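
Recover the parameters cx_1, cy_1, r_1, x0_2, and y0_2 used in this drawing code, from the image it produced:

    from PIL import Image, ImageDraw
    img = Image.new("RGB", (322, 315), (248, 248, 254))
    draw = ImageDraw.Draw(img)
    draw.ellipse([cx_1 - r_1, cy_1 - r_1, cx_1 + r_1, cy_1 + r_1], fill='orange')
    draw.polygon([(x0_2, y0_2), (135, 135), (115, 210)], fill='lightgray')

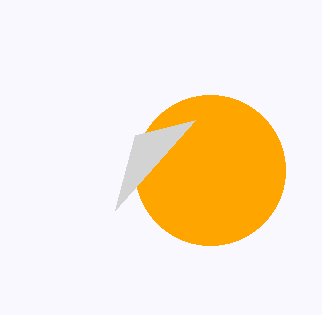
cx_1 = 210, cy_1 = 170, r_1 = 75, x0_2 = 195, y0_2 = 120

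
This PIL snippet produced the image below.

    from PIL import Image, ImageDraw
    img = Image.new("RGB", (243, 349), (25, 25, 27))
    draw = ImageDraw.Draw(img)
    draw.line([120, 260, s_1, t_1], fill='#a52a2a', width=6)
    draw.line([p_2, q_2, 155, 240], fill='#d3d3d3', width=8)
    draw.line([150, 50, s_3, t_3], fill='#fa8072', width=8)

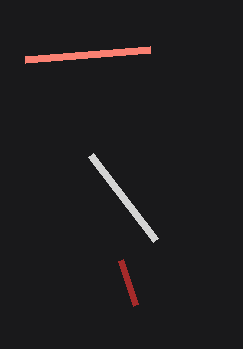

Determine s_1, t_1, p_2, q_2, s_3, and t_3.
s_1 = 135, t_1 = 305, p_2 = 90, q_2 = 155, s_3 = 25, t_3 = 60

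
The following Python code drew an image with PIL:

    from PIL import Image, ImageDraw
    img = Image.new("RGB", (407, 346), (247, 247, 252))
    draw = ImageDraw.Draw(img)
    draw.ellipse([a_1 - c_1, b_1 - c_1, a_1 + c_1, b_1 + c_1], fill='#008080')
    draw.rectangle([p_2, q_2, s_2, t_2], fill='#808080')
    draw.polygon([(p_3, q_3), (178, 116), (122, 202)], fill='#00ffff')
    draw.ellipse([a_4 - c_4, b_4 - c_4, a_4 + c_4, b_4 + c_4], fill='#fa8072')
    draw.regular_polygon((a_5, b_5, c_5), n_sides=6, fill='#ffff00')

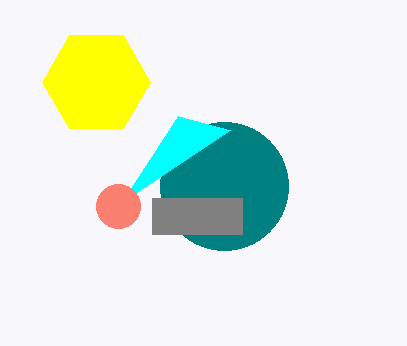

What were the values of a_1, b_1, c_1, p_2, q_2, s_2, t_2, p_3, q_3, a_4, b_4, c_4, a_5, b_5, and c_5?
a_1 = 224, b_1 = 186, c_1 = 64, p_2 = 152, q_2 = 198, s_2 = 242, t_2 = 234, p_3 = 230, q_3 = 130, a_4 = 118, b_4 = 206, c_4 = 22, a_5 = 96, b_5 = 82, c_5 = 54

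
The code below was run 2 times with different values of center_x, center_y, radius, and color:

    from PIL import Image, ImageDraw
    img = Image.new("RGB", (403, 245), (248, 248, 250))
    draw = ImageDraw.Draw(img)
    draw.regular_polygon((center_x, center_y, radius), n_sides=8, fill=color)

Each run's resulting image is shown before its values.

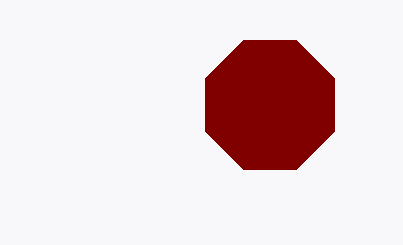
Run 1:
center_x = 270; center_y = 105; radius = 70; color = 'maroon'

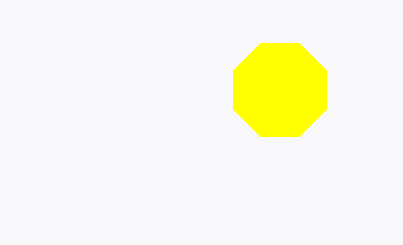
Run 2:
center_x = 280, center_y = 90, radius = 50, color = 'yellow'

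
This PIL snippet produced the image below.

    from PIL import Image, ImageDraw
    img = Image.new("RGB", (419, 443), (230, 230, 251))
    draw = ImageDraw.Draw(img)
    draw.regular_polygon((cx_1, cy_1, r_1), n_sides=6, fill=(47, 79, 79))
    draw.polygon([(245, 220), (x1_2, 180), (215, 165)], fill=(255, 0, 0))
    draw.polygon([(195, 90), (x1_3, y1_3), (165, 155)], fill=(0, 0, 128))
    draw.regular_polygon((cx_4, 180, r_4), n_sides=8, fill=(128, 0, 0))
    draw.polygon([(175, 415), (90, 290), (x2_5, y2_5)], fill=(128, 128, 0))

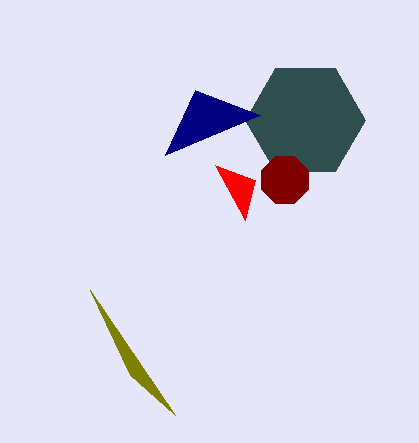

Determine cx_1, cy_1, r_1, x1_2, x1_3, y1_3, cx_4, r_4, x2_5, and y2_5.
cx_1 = 305, cy_1 = 120, r_1 = 60, x1_2 = 255, x1_3 = 260, y1_3 = 115, cx_4 = 285, r_4 = 25, x2_5 = 130, y2_5 = 375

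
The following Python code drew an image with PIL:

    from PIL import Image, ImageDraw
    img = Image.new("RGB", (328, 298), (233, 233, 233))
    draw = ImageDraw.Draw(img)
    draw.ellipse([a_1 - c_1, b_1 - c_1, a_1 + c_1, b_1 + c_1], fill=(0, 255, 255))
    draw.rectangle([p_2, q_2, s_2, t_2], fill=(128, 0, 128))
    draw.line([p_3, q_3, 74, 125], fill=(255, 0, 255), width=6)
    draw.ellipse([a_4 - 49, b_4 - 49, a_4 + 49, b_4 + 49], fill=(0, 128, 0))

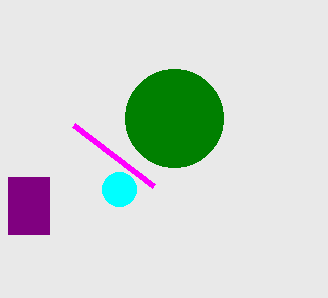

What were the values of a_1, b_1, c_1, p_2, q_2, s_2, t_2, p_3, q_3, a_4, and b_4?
a_1 = 119; b_1 = 189; c_1 = 17; p_2 = 8; q_2 = 177; s_2 = 49; t_2 = 234; p_3 = 154; q_3 = 186; a_4 = 174; b_4 = 118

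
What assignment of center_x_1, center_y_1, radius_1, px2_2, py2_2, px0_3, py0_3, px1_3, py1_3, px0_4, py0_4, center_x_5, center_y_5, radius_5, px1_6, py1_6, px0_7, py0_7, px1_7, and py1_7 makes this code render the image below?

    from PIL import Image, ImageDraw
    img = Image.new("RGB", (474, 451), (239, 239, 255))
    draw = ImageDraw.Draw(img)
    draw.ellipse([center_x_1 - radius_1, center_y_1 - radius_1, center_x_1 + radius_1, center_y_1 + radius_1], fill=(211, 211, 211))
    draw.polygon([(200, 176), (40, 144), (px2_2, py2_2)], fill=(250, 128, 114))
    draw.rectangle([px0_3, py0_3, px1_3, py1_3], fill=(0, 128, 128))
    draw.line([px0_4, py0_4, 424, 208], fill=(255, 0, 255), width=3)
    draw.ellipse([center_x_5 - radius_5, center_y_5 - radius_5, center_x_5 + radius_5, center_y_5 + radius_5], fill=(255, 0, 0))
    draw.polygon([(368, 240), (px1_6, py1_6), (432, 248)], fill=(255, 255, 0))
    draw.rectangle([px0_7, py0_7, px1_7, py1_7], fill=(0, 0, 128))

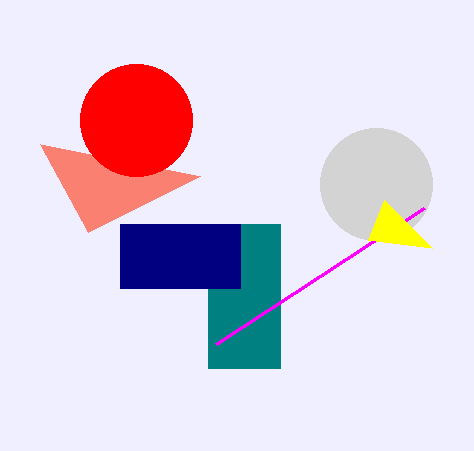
center_x_1 = 376
center_y_1 = 184
radius_1 = 56
px2_2 = 88
py2_2 = 232
px0_3 = 208
py0_3 = 224
px1_3 = 280
py1_3 = 368
px0_4 = 216
py0_4 = 344
center_x_5 = 136
center_y_5 = 120
radius_5 = 56
px1_6 = 384
py1_6 = 200
px0_7 = 120
py0_7 = 224
px1_7 = 240
py1_7 = 288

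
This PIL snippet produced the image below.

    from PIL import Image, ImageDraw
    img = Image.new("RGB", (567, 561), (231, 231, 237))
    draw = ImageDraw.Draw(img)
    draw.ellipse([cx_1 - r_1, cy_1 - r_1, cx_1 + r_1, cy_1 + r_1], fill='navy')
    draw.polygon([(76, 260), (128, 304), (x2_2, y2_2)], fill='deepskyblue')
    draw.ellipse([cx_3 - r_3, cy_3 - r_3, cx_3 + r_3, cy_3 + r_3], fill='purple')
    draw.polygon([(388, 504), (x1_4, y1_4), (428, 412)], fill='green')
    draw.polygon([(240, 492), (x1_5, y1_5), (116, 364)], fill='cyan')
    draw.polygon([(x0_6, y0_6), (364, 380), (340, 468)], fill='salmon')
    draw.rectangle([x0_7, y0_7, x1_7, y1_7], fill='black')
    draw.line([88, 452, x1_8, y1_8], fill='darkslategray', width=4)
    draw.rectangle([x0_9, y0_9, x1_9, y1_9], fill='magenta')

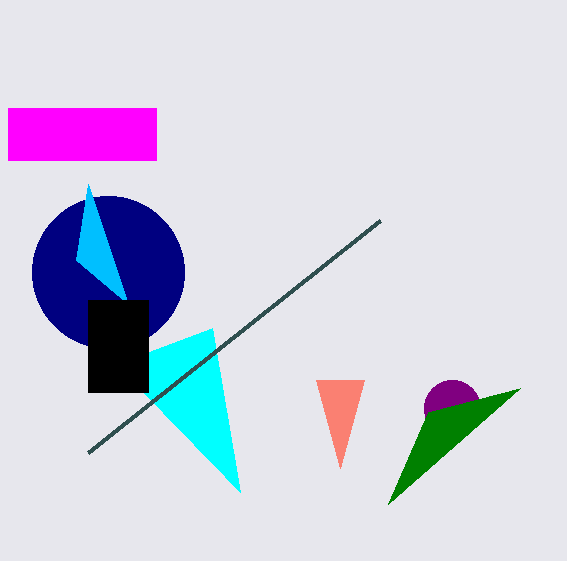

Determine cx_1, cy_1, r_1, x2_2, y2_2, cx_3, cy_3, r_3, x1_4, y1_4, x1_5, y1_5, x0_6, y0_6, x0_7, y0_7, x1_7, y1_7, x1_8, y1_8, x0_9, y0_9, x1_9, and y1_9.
cx_1 = 108
cy_1 = 272
r_1 = 76
x2_2 = 88
y2_2 = 184
cx_3 = 452
cy_3 = 408
r_3 = 28
x1_4 = 520
y1_4 = 388
x1_5 = 212
y1_5 = 328
x0_6 = 316
y0_6 = 380
x0_7 = 88
y0_7 = 300
x1_7 = 148
y1_7 = 392
x1_8 = 380
y1_8 = 220
x0_9 = 8
y0_9 = 108
x1_9 = 156
y1_9 = 160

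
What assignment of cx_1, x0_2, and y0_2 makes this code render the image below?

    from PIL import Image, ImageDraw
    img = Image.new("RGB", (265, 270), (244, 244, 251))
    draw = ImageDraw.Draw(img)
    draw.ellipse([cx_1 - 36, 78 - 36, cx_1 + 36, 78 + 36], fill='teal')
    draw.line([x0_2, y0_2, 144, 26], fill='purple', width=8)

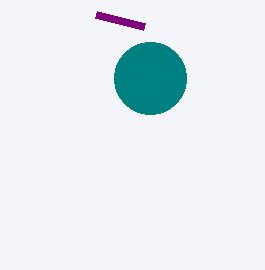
cx_1 = 150; x0_2 = 96; y0_2 = 14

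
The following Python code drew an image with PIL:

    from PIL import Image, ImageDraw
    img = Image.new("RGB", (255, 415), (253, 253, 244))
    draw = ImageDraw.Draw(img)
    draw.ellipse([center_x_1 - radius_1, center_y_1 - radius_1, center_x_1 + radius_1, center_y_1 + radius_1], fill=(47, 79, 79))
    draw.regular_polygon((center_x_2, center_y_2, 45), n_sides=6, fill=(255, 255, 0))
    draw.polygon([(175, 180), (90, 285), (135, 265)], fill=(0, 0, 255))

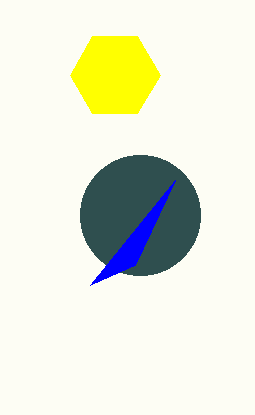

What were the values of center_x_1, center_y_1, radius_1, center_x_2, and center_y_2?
center_x_1 = 140
center_y_1 = 215
radius_1 = 60
center_x_2 = 115
center_y_2 = 75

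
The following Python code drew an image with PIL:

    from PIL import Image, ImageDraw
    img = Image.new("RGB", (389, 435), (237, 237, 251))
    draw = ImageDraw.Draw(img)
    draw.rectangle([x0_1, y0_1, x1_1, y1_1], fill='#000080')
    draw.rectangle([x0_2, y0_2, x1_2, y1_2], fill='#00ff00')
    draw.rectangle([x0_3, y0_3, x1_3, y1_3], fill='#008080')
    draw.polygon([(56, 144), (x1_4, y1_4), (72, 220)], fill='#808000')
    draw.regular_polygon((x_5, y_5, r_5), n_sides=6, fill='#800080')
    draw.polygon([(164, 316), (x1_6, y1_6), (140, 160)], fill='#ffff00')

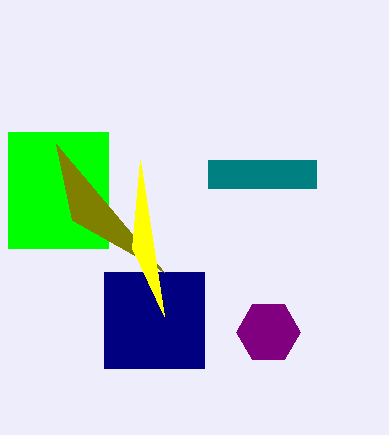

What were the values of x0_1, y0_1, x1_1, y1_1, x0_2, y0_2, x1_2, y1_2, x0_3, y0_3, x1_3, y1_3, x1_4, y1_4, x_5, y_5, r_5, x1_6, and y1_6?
x0_1 = 104, y0_1 = 272, x1_1 = 204, y1_1 = 368, x0_2 = 8, y0_2 = 132, x1_2 = 108, y1_2 = 248, x0_3 = 208, y0_3 = 160, x1_3 = 316, y1_3 = 188, x1_4 = 164, y1_4 = 272, x_5 = 268, y_5 = 332, r_5 = 32, x1_6 = 132, y1_6 = 248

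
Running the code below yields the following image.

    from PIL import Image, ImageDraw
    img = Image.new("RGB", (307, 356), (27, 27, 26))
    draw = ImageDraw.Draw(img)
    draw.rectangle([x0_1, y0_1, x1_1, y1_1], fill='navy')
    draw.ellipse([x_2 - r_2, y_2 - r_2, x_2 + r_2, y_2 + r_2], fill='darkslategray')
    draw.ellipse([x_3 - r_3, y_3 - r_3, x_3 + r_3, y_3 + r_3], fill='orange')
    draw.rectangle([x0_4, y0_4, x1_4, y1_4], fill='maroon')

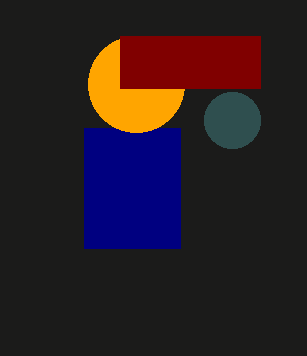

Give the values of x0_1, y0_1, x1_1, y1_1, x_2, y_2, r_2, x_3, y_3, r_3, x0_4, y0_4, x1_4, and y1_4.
x0_1 = 84; y0_1 = 128; x1_1 = 180; y1_1 = 248; x_2 = 232; y_2 = 120; r_2 = 28; x_3 = 136; y_3 = 84; r_3 = 48; x0_4 = 120; y0_4 = 36; x1_4 = 260; y1_4 = 88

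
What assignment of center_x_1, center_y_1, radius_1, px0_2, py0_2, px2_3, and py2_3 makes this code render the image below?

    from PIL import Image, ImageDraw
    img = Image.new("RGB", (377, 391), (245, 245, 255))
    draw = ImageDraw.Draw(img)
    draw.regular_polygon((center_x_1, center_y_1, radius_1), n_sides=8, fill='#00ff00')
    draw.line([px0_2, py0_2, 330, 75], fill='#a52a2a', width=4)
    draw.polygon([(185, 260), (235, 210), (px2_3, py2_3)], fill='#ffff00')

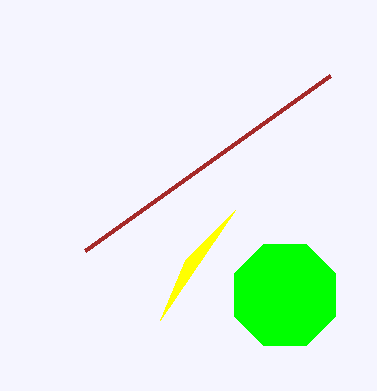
center_x_1 = 285; center_y_1 = 295; radius_1 = 55; px0_2 = 85; py0_2 = 250; px2_3 = 160; py2_3 = 320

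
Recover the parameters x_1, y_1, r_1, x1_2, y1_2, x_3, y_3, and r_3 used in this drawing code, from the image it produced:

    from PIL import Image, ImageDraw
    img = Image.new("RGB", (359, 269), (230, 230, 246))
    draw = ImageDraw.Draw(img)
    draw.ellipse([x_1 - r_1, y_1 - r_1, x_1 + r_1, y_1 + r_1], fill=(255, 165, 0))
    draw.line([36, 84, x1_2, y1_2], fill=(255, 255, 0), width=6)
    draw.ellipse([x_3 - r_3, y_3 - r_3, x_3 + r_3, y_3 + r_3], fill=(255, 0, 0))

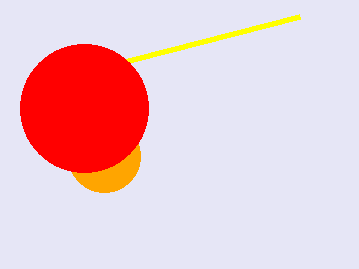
x_1 = 104
y_1 = 156
r_1 = 36
x1_2 = 300
y1_2 = 16
x_3 = 84
y_3 = 108
r_3 = 64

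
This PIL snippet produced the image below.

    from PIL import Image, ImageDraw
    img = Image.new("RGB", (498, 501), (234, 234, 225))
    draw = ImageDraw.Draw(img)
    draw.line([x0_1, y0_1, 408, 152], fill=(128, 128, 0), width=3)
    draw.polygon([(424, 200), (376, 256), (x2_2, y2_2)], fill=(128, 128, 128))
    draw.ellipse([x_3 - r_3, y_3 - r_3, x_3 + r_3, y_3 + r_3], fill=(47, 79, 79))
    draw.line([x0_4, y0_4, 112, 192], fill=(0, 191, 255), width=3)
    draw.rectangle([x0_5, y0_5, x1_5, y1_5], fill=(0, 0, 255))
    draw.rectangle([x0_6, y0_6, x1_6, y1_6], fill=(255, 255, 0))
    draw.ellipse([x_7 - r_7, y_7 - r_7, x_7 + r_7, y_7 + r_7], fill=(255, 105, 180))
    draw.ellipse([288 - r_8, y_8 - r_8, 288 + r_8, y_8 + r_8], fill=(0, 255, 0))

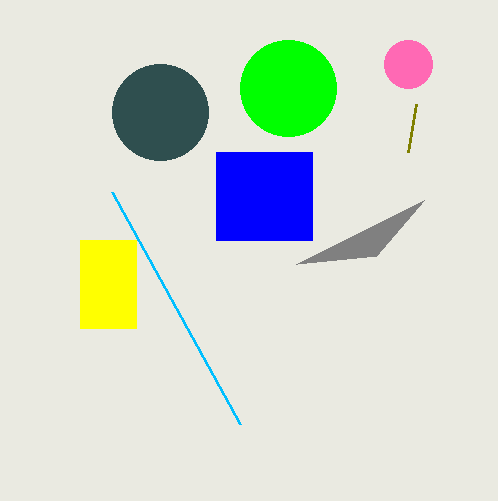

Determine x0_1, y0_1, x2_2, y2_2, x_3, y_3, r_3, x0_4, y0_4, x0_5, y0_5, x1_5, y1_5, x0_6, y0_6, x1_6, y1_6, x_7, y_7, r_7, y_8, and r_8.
x0_1 = 416
y0_1 = 104
x2_2 = 296
y2_2 = 264
x_3 = 160
y_3 = 112
r_3 = 48
x0_4 = 240
y0_4 = 424
x0_5 = 216
y0_5 = 152
x1_5 = 312
y1_5 = 240
x0_6 = 80
y0_6 = 240
x1_6 = 136
y1_6 = 328
x_7 = 408
y_7 = 64
r_7 = 24
y_8 = 88
r_8 = 48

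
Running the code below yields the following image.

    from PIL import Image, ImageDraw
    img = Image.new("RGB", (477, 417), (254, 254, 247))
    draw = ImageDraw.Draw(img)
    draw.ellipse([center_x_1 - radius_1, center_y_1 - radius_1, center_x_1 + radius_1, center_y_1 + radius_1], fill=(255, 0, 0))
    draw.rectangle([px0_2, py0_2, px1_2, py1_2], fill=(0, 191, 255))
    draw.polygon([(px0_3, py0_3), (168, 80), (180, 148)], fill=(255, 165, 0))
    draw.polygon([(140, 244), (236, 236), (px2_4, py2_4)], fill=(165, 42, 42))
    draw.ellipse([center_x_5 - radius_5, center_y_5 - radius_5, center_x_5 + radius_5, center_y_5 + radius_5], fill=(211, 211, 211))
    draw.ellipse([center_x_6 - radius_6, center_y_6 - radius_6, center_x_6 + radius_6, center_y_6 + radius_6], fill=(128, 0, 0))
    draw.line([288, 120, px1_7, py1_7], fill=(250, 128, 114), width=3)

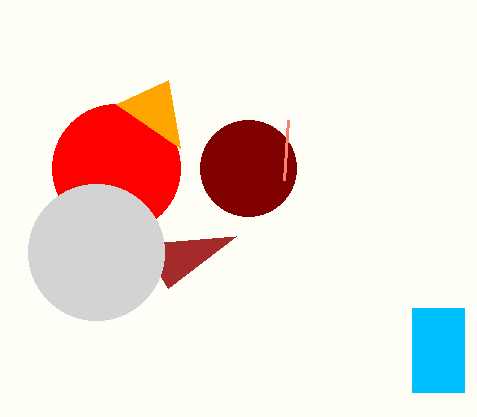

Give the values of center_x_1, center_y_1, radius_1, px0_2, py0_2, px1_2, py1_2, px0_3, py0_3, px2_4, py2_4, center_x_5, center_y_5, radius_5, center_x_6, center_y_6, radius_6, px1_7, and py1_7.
center_x_1 = 116
center_y_1 = 168
radius_1 = 64
px0_2 = 412
py0_2 = 308
px1_2 = 464
py1_2 = 392
px0_3 = 116
py0_3 = 104
px2_4 = 168
py2_4 = 288
center_x_5 = 96
center_y_5 = 252
radius_5 = 68
center_x_6 = 248
center_y_6 = 168
radius_6 = 48
px1_7 = 284
py1_7 = 180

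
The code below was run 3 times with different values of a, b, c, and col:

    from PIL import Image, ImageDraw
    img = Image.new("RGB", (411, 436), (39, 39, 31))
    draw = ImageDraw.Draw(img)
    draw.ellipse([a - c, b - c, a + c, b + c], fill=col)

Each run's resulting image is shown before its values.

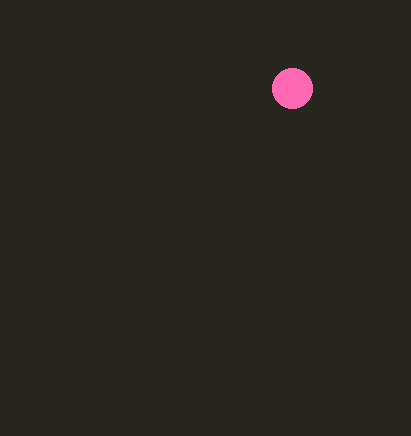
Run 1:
a = 292; b = 88; c = 20; col = 'hotpink'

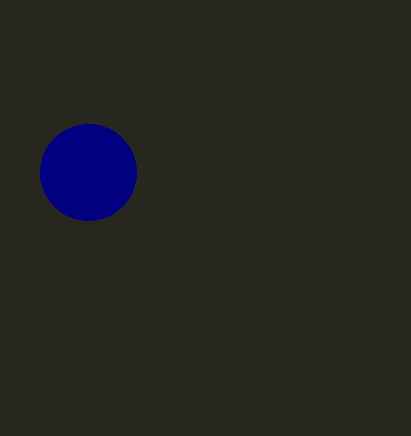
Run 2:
a = 88; b = 172; c = 48; col = 'navy'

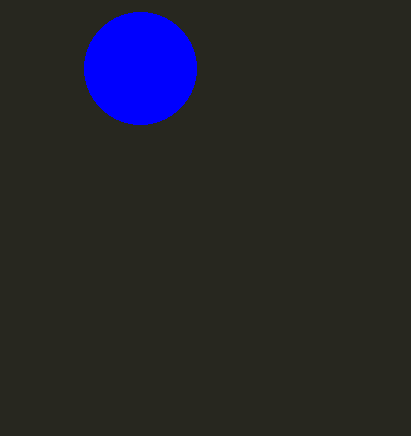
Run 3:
a = 140
b = 68
c = 56
col = 'blue'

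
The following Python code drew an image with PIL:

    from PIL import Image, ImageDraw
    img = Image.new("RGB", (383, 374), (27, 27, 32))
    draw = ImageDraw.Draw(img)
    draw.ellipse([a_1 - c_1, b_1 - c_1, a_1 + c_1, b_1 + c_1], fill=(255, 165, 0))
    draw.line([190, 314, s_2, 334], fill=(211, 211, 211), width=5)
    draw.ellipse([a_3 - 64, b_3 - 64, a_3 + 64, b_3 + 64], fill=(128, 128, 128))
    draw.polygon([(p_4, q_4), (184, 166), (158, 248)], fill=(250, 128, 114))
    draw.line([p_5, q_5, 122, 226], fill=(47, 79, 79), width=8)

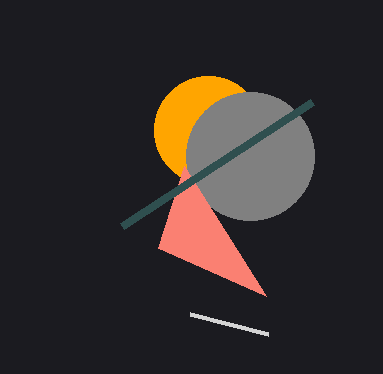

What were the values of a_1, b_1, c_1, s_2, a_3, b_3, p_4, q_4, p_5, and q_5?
a_1 = 208
b_1 = 130
c_1 = 54
s_2 = 268
a_3 = 250
b_3 = 156
p_4 = 266
q_4 = 296
p_5 = 312
q_5 = 102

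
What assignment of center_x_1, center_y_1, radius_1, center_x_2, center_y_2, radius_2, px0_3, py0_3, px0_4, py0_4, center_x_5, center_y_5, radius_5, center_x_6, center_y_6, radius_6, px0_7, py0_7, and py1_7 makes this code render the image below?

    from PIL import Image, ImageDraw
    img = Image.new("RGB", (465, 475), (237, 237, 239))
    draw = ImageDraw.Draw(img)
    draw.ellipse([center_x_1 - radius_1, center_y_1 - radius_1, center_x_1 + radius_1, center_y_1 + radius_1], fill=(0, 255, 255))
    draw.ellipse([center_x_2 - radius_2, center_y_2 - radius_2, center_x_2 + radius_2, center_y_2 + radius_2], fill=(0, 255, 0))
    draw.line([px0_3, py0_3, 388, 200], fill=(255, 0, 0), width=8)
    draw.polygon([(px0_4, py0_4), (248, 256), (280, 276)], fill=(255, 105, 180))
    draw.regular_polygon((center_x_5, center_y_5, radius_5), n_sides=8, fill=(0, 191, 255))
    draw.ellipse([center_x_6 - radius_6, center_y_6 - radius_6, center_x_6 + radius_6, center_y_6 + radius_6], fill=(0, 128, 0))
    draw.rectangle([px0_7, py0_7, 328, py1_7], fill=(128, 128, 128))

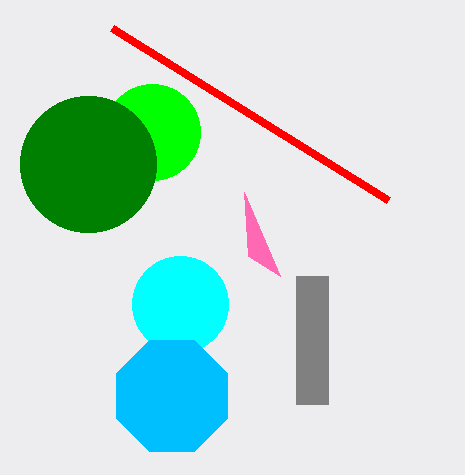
center_x_1 = 180
center_y_1 = 304
radius_1 = 48
center_x_2 = 152
center_y_2 = 132
radius_2 = 48
px0_3 = 112
py0_3 = 28
px0_4 = 244
py0_4 = 192
center_x_5 = 172
center_y_5 = 396
radius_5 = 60
center_x_6 = 88
center_y_6 = 164
radius_6 = 68
px0_7 = 296
py0_7 = 276
py1_7 = 404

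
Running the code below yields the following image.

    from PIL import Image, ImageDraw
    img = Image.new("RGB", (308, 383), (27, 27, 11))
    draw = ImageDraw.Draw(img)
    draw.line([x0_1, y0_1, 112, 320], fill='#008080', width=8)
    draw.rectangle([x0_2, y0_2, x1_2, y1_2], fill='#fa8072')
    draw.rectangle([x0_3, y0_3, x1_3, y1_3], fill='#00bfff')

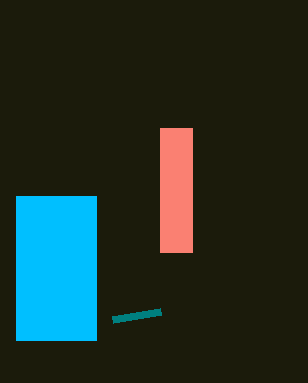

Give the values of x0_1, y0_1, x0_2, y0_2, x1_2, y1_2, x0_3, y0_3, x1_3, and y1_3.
x0_1 = 160, y0_1 = 312, x0_2 = 160, y0_2 = 128, x1_2 = 192, y1_2 = 252, x0_3 = 16, y0_3 = 196, x1_3 = 96, y1_3 = 340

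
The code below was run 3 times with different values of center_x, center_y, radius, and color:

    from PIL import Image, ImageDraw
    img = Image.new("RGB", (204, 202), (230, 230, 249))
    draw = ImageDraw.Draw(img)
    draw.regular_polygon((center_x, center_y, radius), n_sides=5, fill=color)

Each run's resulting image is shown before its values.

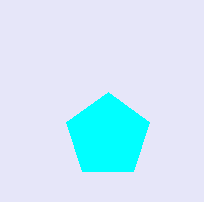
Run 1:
center_x = 108; center_y = 136; radius = 44; color = 'cyan'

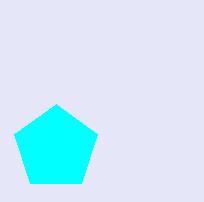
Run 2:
center_x = 56; center_y = 148; radius = 44; color = 'cyan'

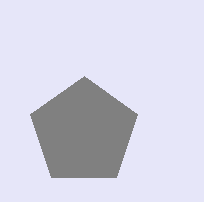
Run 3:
center_x = 84, center_y = 132, radius = 56, color = 'gray'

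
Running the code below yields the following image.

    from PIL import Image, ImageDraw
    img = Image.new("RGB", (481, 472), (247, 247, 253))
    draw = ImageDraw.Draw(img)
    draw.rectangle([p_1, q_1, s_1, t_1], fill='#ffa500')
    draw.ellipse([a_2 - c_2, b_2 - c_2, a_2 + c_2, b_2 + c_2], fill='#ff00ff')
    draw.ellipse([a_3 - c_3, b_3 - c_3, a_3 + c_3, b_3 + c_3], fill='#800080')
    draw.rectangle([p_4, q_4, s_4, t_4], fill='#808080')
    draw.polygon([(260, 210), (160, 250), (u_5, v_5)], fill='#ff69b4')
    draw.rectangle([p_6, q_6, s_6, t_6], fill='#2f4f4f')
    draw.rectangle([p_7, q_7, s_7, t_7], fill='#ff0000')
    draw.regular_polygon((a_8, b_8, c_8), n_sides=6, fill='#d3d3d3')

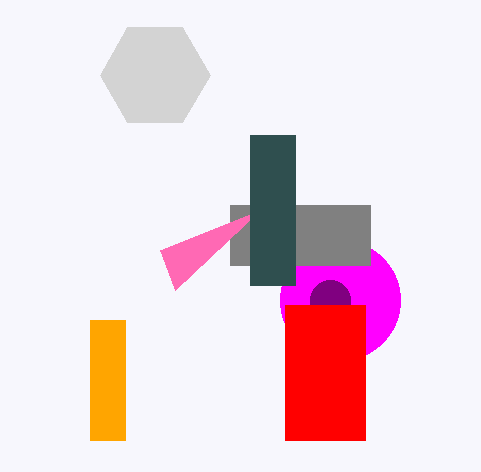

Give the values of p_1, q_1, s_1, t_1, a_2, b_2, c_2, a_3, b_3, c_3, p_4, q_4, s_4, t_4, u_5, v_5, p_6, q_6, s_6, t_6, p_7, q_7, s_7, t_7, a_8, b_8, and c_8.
p_1 = 90, q_1 = 320, s_1 = 125, t_1 = 440, a_2 = 340, b_2 = 300, c_2 = 60, a_3 = 330, b_3 = 300, c_3 = 20, p_4 = 230, q_4 = 205, s_4 = 370, t_4 = 265, u_5 = 175, v_5 = 290, p_6 = 250, q_6 = 135, s_6 = 295, t_6 = 285, p_7 = 285, q_7 = 305, s_7 = 365, t_7 = 440, a_8 = 155, b_8 = 75, c_8 = 55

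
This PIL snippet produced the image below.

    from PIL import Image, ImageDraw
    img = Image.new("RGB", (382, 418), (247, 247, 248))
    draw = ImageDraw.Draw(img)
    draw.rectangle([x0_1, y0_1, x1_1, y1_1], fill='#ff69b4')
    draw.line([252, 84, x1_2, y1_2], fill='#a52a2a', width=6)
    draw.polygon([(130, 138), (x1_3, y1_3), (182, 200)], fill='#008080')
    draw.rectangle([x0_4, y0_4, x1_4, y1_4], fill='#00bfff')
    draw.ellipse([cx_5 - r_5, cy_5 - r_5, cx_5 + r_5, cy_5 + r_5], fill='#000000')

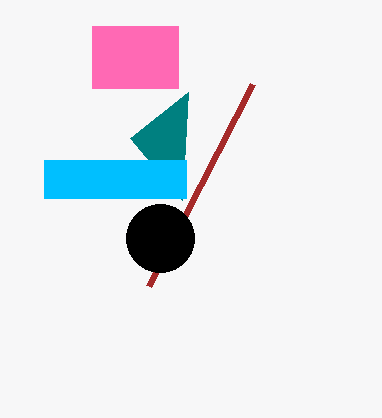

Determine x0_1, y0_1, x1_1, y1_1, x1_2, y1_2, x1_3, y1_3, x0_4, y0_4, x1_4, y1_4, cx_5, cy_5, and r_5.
x0_1 = 92; y0_1 = 26; x1_1 = 178; y1_1 = 88; x1_2 = 148; y1_2 = 286; x1_3 = 188; y1_3 = 92; x0_4 = 44; y0_4 = 160; x1_4 = 186; y1_4 = 198; cx_5 = 160; cy_5 = 238; r_5 = 34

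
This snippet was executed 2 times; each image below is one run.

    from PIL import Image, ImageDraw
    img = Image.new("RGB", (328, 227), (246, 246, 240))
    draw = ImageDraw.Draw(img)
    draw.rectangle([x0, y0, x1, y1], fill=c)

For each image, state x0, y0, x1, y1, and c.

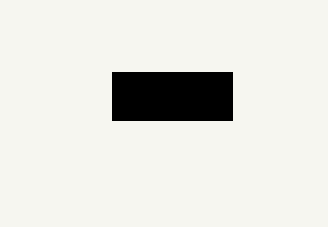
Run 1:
x0 = 112; y0 = 72; x1 = 232; y1 = 120; c = 'black'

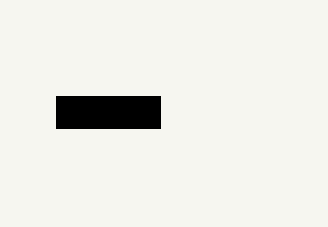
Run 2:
x0 = 56, y0 = 96, x1 = 160, y1 = 128, c = 'black'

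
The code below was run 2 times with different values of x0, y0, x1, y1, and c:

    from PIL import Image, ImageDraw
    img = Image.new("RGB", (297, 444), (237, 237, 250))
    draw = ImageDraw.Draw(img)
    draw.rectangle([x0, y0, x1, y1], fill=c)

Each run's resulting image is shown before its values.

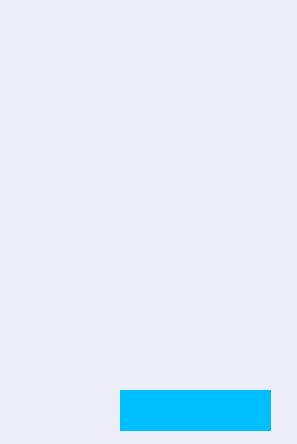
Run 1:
x0 = 120
y0 = 390
x1 = 270
y1 = 430
c = 'deepskyblue'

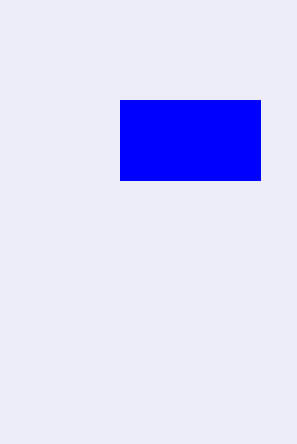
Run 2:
x0 = 120; y0 = 100; x1 = 260; y1 = 180; c = 'blue'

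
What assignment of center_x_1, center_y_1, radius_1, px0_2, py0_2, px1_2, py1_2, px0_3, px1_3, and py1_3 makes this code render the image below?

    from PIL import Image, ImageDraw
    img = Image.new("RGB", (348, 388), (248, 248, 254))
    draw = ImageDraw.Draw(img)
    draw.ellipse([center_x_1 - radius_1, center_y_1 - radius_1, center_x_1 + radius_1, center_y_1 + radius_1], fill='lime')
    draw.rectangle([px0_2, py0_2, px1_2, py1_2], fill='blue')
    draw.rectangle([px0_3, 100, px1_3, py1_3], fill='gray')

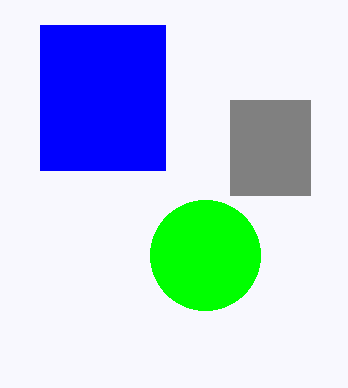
center_x_1 = 205; center_y_1 = 255; radius_1 = 55; px0_2 = 40; py0_2 = 25; px1_2 = 165; py1_2 = 170; px0_3 = 230; px1_3 = 310; py1_3 = 195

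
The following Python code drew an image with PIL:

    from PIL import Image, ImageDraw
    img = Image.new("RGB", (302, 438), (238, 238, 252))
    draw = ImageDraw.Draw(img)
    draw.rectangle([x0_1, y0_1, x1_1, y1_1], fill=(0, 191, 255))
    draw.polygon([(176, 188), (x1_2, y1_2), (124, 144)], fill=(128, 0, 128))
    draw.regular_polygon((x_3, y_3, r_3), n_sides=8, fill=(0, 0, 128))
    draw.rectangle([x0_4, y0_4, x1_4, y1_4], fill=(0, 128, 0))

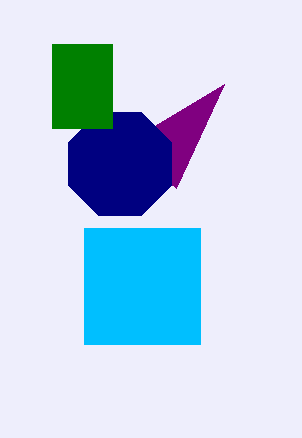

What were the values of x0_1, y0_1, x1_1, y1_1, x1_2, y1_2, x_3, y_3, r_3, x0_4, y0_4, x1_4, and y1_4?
x0_1 = 84
y0_1 = 228
x1_1 = 200
y1_1 = 344
x1_2 = 224
y1_2 = 84
x_3 = 120
y_3 = 164
r_3 = 56
x0_4 = 52
y0_4 = 44
x1_4 = 112
y1_4 = 128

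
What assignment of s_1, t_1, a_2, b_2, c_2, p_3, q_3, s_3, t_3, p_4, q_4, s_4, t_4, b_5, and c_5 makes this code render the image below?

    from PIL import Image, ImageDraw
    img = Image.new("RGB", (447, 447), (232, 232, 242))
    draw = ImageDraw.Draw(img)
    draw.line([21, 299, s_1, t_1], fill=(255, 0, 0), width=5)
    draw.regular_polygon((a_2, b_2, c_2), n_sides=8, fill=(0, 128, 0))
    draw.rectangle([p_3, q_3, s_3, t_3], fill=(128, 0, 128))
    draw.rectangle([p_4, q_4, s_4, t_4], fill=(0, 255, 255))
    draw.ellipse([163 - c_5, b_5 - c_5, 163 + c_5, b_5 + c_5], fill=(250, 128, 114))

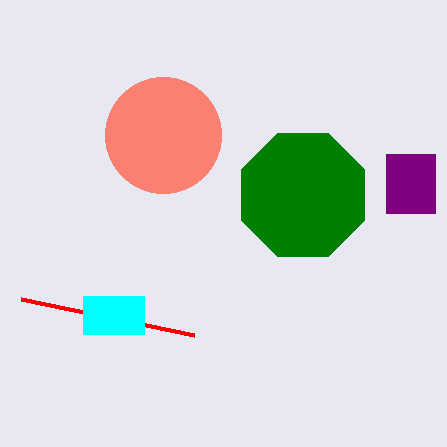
s_1 = 194
t_1 = 335
a_2 = 303
b_2 = 195
c_2 = 67
p_3 = 386
q_3 = 154
s_3 = 435
t_3 = 213
p_4 = 83
q_4 = 296
s_4 = 144
t_4 = 334
b_5 = 135
c_5 = 58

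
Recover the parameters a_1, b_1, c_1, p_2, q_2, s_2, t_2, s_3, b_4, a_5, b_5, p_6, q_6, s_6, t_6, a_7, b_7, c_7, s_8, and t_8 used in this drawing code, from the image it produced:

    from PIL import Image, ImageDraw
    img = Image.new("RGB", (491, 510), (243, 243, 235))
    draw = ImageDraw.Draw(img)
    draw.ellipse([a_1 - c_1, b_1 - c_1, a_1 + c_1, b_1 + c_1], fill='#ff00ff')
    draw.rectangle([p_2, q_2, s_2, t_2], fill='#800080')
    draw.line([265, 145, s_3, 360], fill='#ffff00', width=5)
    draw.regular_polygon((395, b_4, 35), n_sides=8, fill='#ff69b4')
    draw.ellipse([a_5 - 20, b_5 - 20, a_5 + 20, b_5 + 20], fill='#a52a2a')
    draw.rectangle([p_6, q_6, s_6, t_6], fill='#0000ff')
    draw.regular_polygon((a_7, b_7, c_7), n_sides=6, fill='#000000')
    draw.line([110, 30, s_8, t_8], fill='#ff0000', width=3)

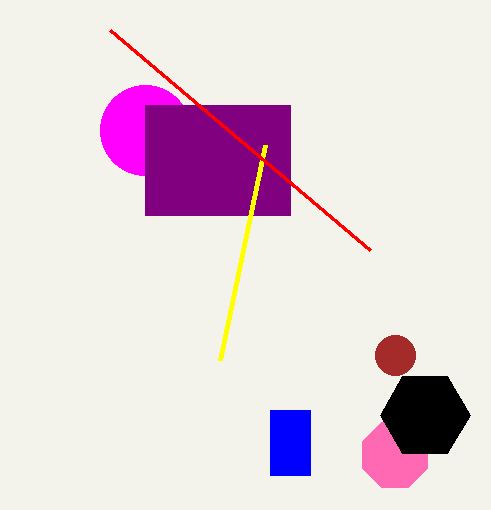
a_1 = 145, b_1 = 130, c_1 = 45, p_2 = 145, q_2 = 105, s_2 = 290, t_2 = 215, s_3 = 220, b_4 = 455, a_5 = 395, b_5 = 355, p_6 = 270, q_6 = 410, s_6 = 310, t_6 = 475, a_7 = 425, b_7 = 415, c_7 = 45, s_8 = 370, t_8 = 250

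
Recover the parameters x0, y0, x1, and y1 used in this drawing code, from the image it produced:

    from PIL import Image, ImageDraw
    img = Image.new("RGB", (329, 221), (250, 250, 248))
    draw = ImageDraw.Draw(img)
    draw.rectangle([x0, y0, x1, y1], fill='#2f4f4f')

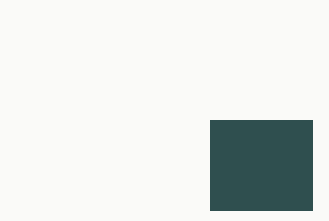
x0 = 210
y0 = 120
x1 = 312
y1 = 210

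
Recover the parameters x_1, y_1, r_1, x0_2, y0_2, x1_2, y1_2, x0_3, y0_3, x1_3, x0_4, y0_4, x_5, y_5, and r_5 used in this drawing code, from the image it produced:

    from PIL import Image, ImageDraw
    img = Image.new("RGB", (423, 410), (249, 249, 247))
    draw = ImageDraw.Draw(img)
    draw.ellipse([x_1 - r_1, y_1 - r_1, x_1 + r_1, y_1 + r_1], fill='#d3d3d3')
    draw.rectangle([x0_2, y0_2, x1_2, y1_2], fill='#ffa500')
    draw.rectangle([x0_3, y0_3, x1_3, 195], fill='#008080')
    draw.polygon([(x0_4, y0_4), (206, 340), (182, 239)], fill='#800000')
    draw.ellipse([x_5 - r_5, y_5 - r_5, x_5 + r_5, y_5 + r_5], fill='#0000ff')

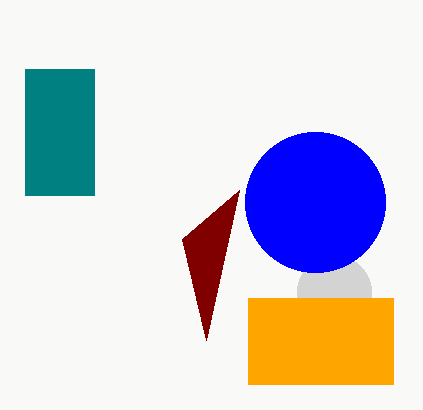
x_1 = 334, y_1 = 292, r_1 = 37, x0_2 = 248, y0_2 = 298, x1_2 = 393, y1_2 = 384, x0_3 = 25, y0_3 = 69, x1_3 = 94, x0_4 = 239, y0_4 = 190, x_5 = 315, y_5 = 202, r_5 = 70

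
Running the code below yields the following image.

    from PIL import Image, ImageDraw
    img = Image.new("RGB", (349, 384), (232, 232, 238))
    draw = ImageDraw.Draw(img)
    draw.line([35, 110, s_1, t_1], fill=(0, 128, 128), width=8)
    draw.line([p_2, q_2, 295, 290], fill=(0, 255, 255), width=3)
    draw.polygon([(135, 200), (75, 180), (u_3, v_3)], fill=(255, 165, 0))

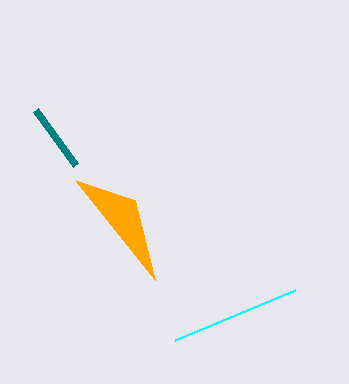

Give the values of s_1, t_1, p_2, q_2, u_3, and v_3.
s_1 = 75, t_1 = 165, p_2 = 175, q_2 = 340, u_3 = 155, v_3 = 280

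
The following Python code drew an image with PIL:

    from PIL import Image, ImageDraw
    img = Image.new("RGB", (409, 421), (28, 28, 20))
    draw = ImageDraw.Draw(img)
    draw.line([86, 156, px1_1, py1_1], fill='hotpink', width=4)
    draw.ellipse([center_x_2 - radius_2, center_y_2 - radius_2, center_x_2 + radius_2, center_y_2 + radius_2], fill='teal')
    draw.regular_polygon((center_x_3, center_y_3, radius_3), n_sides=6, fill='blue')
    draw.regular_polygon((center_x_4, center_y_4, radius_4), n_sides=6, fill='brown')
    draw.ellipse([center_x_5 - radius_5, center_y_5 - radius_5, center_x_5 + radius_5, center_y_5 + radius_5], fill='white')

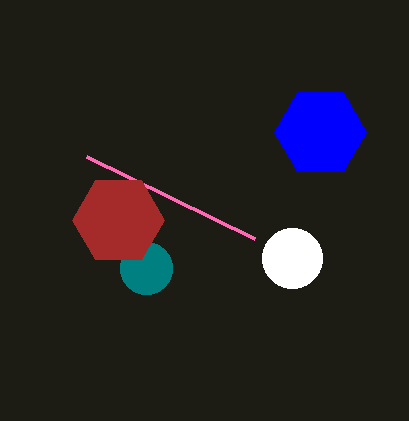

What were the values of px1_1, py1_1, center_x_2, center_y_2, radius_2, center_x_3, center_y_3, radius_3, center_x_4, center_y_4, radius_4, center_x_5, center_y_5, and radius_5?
px1_1 = 254; py1_1 = 238; center_x_2 = 146; center_y_2 = 268; radius_2 = 26; center_x_3 = 320; center_y_3 = 132; radius_3 = 46; center_x_4 = 118; center_y_4 = 220; radius_4 = 46; center_x_5 = 292; center_y_5 = 258; radius_5 = 30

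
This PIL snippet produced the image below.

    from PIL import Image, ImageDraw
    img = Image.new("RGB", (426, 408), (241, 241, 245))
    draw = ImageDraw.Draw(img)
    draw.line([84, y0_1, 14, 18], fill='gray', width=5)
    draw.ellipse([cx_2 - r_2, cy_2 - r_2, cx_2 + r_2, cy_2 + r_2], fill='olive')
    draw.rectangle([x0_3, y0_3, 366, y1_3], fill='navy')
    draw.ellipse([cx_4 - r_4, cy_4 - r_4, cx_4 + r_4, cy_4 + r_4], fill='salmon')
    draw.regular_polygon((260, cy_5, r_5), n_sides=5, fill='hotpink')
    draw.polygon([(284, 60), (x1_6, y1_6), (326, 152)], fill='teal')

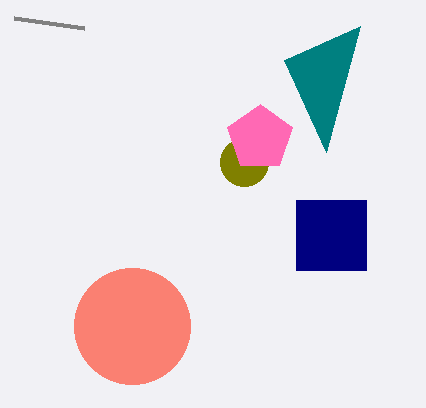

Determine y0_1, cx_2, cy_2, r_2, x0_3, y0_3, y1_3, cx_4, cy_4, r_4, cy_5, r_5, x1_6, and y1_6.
y0_1 = 28, cx_2 = 244, cy_2 = 162, r_2 = 24, x0_3 = 296, y0_3 = 200, y1_3 = 270, cx_4 = 132, cy_4 = 326, r_4 = 58, cy_5 = 138, r_5 = 34, x1_6 = 360, y1_6 = 26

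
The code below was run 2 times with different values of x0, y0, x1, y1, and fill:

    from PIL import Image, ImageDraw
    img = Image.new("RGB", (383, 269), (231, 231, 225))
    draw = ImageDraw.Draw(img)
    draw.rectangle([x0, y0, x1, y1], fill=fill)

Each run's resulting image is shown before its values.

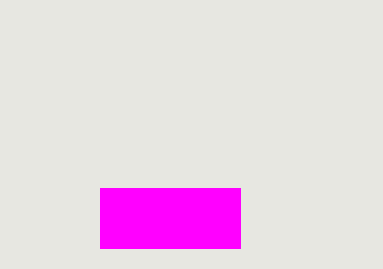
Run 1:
x0 = 100; y0 = 188; x1 = 240; y1 = 248; fill = 'magenta'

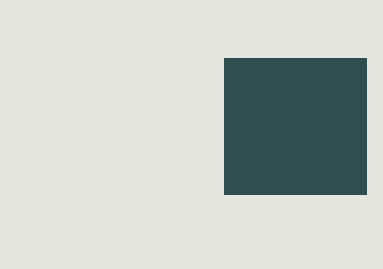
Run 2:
x0 = 224, y0 = 58, x1 = 366, y1 = 194, fill = 'darkslategray'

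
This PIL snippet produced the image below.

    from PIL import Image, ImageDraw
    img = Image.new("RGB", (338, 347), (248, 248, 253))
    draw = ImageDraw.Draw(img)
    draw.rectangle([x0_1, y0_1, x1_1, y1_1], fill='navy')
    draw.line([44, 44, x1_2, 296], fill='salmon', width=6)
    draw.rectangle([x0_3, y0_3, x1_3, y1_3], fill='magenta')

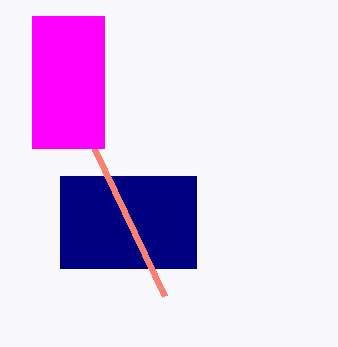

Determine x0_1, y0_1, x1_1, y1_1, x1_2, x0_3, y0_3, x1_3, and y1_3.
x0_1 = 60; y0_1 = 176; x1_1 = 196; y1_1 = 268; x1_2 = 164; x0_3 = 32; y0_3 = 16; x1_3 = 104; y1_3 = 148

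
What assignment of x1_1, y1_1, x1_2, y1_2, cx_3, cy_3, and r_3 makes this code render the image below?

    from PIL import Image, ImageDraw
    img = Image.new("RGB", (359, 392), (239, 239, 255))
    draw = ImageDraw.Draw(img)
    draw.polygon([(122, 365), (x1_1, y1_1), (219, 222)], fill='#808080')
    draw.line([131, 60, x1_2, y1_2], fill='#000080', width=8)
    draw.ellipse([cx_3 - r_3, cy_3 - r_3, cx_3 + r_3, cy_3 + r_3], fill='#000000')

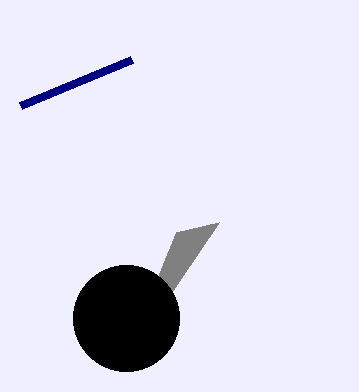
x1_1 = 176, y1_1 = 232, x1_2 = 20, y1_2 = 106, cx_3 = 126, cy_3 = 318, r_3 = 53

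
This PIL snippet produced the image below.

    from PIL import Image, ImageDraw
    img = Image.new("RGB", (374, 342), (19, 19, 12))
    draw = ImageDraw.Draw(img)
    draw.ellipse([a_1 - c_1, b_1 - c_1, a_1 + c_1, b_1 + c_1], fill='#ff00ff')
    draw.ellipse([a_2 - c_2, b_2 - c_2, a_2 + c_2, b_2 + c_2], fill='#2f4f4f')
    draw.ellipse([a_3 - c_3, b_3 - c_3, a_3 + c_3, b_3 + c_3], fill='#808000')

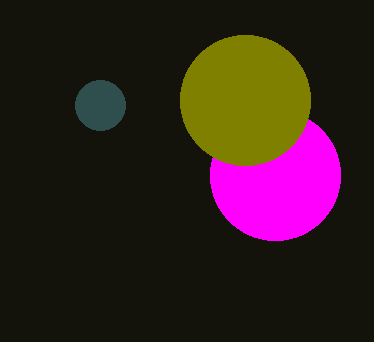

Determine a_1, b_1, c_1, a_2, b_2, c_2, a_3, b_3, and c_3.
a_1 = 275
b_1 = 175
c_1 = 65
a_2 = 100
b_2 = 105
c_2 = 25
a_3 = 245
b_3 = 100
c_3 = 65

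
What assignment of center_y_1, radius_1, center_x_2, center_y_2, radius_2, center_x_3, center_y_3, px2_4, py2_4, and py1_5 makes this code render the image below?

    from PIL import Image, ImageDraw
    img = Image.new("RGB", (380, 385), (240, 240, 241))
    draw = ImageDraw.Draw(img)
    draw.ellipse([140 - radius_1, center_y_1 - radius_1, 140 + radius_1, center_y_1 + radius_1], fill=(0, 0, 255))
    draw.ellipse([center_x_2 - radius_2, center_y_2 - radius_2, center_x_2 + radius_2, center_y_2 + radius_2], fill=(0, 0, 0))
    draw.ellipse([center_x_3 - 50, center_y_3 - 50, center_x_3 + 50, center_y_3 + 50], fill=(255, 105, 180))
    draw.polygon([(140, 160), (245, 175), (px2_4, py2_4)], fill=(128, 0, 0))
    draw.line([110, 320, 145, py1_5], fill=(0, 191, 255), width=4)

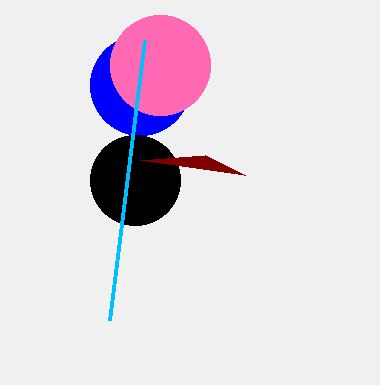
center_y_1 = 85
radius_1 = 50
center_x_2 = 135
center_y_2 = 180
radius_2 = 45
center_x_3 = 160
center_y_3 = 65
px2_4 = 205
py2_4 = 155
py1_5 = 40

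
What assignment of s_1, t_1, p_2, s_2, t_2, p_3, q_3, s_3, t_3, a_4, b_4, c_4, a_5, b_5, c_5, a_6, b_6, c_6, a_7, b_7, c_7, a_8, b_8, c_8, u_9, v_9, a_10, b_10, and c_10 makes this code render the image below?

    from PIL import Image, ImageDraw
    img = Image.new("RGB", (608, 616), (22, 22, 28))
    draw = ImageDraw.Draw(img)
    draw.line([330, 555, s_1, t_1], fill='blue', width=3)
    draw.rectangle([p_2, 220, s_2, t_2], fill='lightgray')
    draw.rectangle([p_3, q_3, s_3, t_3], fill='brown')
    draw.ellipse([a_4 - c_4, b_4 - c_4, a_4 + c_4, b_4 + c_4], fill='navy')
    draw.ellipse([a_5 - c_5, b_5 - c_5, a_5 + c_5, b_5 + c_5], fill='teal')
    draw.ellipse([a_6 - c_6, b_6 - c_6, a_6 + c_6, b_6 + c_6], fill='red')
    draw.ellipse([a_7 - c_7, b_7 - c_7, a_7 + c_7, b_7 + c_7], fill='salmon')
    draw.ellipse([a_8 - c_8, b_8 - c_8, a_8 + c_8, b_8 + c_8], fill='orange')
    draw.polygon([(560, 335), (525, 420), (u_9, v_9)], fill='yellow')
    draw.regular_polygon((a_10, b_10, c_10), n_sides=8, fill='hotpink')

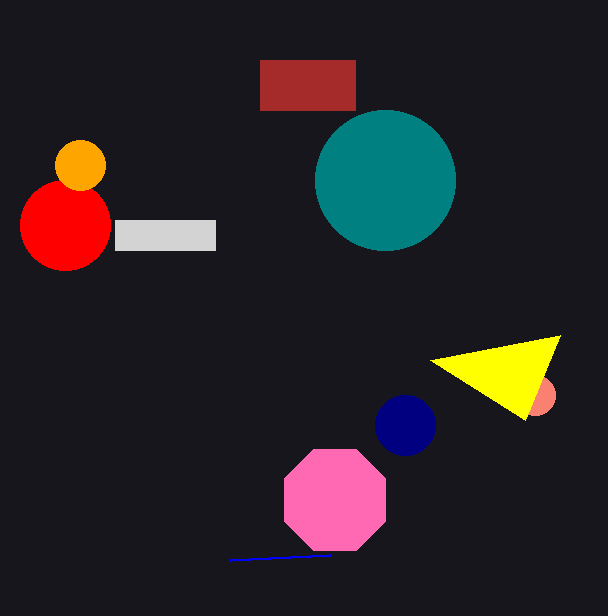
s_1 = 230
t_1 = 560
p_2 = 115
s_2 = 215
t_2 = 250
p_3 = 260
q_3 = 60
s_3 = 355
t_3 = 110
a_4 = 405
b_4 = 425
c_4 = 30
a_5 = 385
b_5 = 180
c_5 = 70
a_6 = 65
b_6 = 225
c_6 = 45
a_7 = 535
b_7 = 395
c_7 = 20
a_8 = 80
b_8 = 165
c_8 = 25
u_9 = 430
v_9 = 360
a_10 = 335
b_10 = 500
c_10 = 55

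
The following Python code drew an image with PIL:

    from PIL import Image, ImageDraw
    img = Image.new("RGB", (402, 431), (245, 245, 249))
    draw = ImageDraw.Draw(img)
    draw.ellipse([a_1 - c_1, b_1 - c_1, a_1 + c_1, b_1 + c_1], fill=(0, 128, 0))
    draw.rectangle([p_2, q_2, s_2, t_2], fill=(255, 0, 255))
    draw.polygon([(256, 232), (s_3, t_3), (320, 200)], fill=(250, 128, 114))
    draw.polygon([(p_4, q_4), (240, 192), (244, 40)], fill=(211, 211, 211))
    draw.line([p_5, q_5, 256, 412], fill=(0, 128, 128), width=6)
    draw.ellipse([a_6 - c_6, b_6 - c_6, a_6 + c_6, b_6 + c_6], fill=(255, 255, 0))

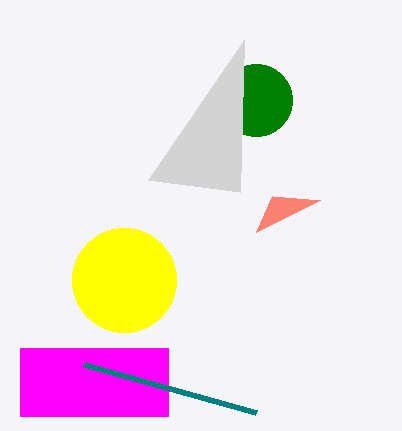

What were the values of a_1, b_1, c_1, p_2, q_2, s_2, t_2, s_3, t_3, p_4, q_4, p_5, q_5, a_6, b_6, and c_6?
a_1 = 256; b_1 = 100; c_1 = 36; p_2 = 20; q_2 = 348; s_2 = 168; t_2 = 416; s_3 = 272; t_3 = 196; p_4 = 148; q_4 = 180; p_5 = 84; q_5 = 364; a_6 = 124; b_6 = 280; c_6 = 52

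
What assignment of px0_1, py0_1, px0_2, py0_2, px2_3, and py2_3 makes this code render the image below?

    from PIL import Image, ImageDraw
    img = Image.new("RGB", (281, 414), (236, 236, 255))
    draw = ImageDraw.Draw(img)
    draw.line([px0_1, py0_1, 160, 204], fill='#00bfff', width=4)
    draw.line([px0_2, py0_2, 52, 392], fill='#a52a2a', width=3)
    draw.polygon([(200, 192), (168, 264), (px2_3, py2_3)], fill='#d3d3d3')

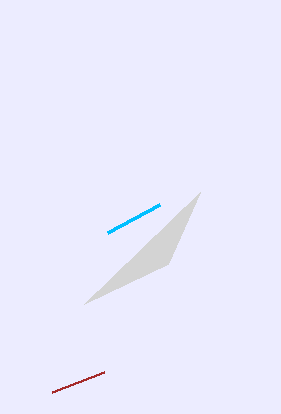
px0_1 = 108, py0_1 = 232, px0_2 = 104, py0_2 = 372, px2_3 = 84, py2_3 = 304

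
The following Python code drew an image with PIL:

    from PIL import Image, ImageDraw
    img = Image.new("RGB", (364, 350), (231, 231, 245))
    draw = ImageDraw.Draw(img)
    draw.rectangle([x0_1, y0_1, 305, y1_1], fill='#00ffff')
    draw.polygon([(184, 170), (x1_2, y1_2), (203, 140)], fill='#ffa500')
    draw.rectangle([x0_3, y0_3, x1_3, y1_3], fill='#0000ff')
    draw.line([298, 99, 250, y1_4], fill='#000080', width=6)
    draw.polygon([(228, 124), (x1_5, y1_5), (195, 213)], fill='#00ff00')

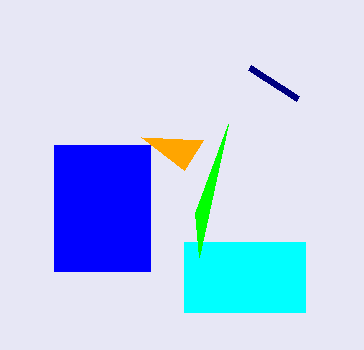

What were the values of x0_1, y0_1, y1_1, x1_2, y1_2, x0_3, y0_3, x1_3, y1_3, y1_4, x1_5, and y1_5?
x0_1 = 184
y0_1 = 242
y1_1 = 312
x1_2 = 141
y1_2 = 137
x0_3 = 54
y0_3 = 145
x1_3 = 150
y1_3 = 271
y1_4 = 68
x1_5 = 199
y1_5 = 257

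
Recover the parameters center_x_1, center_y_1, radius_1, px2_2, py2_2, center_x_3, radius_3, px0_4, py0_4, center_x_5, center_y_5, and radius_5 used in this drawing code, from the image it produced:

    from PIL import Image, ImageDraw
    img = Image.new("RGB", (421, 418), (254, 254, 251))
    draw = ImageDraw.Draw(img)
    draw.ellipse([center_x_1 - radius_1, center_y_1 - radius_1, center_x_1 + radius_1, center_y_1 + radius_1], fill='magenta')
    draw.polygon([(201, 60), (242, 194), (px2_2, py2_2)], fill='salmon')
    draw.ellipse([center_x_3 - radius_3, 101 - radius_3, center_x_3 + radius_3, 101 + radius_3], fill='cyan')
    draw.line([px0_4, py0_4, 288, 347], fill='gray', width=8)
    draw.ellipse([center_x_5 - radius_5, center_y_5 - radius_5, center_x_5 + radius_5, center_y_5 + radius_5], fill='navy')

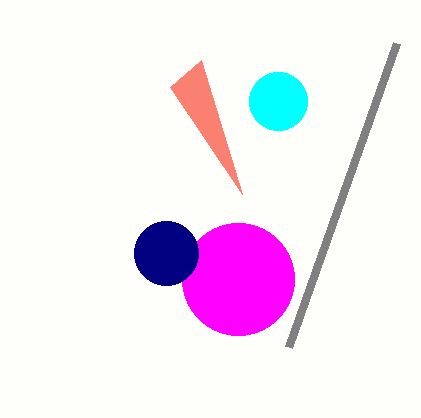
center_x_1 = 238; center_y_1 = 279; radius_1 = 56; px2_2 = 170; py2_2 = 87; center_x_3 = 278; radius_3 = 29; px0_4 = 396; py0_4 = 43; center_x_5 = 166; center_y_5 = 253; radius_5 = 32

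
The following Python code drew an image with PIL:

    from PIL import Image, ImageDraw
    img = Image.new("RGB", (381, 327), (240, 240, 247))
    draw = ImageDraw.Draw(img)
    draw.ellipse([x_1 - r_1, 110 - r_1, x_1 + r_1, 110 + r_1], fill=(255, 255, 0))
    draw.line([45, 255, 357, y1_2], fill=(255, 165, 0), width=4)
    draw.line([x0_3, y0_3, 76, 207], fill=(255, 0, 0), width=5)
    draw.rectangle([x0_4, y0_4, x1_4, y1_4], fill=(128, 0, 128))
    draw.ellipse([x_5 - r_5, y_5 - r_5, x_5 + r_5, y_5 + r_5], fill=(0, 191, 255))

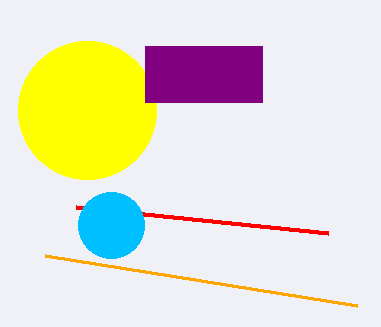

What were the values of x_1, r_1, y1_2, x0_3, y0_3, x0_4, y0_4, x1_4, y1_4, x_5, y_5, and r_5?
x_1 = 87, r_1 = 69, y1_2 = 305, x0_3 = 328, y0_3 = 233, x0_4 = 145, y0_4 = 46, x1_4 = 262, y1_4 = 102, x_5 = 111, y_5 = 225, r_5 = 33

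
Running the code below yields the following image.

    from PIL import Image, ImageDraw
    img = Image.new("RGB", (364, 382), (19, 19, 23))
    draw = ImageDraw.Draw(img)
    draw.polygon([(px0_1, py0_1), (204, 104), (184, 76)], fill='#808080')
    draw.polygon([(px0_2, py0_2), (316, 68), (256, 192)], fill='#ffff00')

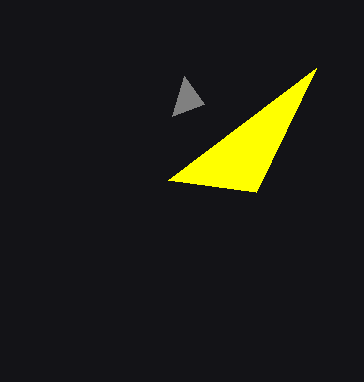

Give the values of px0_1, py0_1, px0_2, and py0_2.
px0_1 = 172; py0_1 = 116; px0_2 = 168; py0_2 = 180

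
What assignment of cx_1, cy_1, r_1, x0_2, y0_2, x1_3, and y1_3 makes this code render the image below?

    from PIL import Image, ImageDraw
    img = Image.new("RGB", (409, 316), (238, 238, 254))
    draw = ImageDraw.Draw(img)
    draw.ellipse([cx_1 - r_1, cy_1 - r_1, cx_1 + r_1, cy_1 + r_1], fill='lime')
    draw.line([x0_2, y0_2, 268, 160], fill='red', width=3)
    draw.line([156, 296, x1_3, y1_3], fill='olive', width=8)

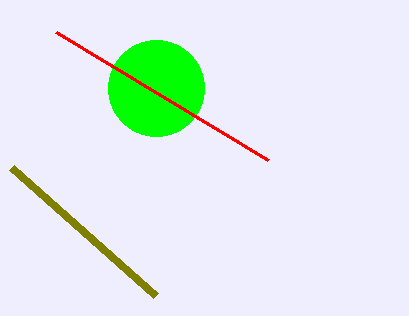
cx_1 = 156, cy_1 = 88, r_1 = 48, x0_2 = 56, y0_2 = 32, x1_3 = 12, y1_3 = 168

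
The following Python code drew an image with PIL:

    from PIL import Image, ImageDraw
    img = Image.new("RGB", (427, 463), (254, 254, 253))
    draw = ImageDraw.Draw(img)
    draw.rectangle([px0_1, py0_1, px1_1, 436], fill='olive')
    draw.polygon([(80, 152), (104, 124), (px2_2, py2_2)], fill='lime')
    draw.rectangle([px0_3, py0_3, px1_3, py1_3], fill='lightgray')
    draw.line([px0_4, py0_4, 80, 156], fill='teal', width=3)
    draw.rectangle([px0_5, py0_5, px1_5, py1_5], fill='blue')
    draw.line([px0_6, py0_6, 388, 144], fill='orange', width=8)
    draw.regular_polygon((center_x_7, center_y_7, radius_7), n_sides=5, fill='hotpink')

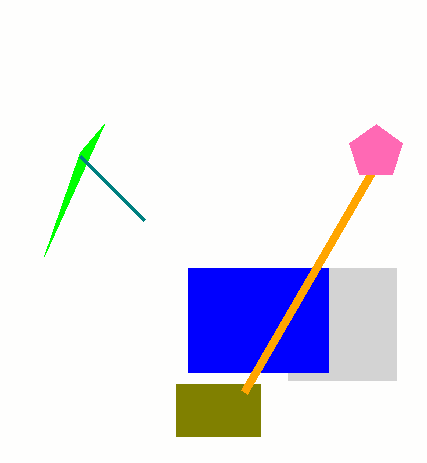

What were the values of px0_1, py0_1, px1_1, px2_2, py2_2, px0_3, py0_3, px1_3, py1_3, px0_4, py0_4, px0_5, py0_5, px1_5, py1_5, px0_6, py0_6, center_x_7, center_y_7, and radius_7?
px0_1 = 176, py0_1 = 384, px1_1 = 260, px2_2 = 44, py2_2 = 256, px0_3 = 288, py0_3 = 268, px1_3 = 396, py1_3 = 380, px0_4 = 144, py0_4 = 220, px0_5 = 188, py0_5 = 268, px1_5 = 328, py1_5 = 372, px0_6 = 244, py0_6 = 392, center_x_7 = 376, center_y_7 = 152, radius_7 = 28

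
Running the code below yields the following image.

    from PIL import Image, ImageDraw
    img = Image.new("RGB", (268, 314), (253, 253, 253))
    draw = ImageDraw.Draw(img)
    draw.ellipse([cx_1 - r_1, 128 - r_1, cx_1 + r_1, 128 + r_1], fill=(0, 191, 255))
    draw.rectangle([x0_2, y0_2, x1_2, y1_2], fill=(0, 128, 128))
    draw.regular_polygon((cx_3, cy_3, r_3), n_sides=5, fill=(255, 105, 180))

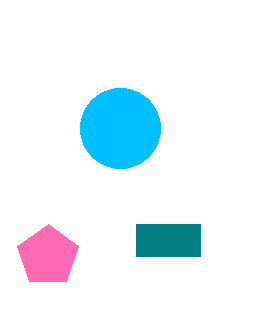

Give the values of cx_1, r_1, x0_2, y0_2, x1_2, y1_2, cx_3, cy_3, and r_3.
cx_1 = 120; r_1 = 40; x0_2 = 136; y0_2 = 224; x1_2 = 200; y1_2 = 256; cx_3 = 48; cy_3 = 256; r_3 = 32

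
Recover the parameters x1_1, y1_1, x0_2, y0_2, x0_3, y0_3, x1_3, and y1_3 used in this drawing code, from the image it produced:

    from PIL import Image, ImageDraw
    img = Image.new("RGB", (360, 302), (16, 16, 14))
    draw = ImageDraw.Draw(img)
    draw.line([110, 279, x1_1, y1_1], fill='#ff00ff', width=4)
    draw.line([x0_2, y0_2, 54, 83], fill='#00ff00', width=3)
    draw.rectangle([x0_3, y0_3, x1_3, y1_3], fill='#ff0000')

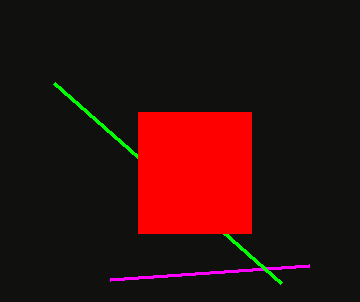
x1_1 = 309
y1_1 = 265
x0_2 = 281
y0_2 = 283
x0_3 = 138
y0_3 = 112
x1_3 = 251
y1_3 = 233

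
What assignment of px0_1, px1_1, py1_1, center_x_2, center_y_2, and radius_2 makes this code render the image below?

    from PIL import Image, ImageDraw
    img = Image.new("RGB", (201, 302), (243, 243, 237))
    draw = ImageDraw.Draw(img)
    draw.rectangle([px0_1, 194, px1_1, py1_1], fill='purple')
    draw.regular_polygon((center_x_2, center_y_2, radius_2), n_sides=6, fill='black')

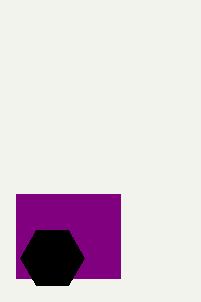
px0_1 = 16
px1_1 = 120
py1_1 = 278
center_x_2 = 52
center_y_2 = 258
radius_2 = 32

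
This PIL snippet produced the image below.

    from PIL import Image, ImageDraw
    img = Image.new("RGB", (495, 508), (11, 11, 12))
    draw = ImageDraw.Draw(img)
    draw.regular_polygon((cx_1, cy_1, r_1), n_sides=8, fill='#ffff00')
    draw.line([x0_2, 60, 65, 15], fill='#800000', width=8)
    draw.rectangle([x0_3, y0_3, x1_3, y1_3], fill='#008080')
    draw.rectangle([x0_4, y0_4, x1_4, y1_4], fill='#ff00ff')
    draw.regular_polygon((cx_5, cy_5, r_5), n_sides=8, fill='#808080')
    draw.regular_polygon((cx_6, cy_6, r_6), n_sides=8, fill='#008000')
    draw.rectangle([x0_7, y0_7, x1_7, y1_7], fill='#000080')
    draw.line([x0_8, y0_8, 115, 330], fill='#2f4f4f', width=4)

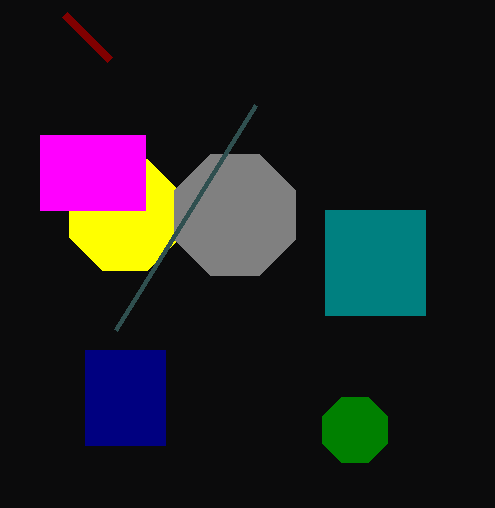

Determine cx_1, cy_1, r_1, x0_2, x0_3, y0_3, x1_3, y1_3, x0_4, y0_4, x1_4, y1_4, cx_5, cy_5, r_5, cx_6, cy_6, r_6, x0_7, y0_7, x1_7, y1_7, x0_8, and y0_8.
cx_1 = 125
cy_1 = 215
r_1 = 60
x0_2 = 110
x0_3 = 325
y0_3 = 210
x1_3 = 425
y1_3 = 315
x0_4 = 40
y0_4 = 135
x1_4 = 145
y1_4 = 210
cx_5 = 235
cy_5 = 215
r_5 = 65
cx_6 = 355
cy_6 = 430
r_6 = 35
x0_7 = 85
y0_7 = 350
x1_7 = 165
y1_7 = 445
x0_8 = 255
y0_8 = 105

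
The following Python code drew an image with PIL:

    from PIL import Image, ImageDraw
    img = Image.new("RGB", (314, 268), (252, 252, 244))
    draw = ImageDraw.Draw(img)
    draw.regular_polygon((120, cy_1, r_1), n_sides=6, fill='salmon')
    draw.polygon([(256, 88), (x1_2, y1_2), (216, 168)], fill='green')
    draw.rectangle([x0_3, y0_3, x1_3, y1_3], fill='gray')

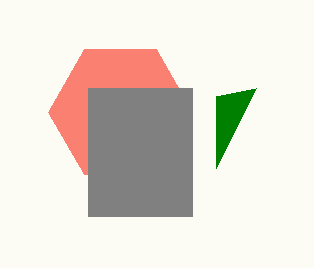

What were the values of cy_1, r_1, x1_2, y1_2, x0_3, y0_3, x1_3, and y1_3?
cy_1 = 112
r_1 = 72
x1_2 = 216
y1_2 = 96
x0_3 = 88
y0_3 = 88
x1_3 = 192
y1_3 = 216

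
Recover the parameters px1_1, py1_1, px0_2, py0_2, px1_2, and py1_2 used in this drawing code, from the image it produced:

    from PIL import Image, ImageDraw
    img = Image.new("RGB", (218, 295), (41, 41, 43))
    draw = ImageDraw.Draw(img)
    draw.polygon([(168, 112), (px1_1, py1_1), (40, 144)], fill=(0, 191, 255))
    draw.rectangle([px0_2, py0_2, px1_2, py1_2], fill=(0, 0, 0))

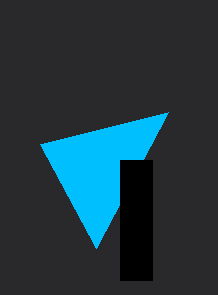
px1_1 = 96
py1_1 = 248
px0_2 = 120
py0_2 = 160
px1_2 = 152
py1_2 = 280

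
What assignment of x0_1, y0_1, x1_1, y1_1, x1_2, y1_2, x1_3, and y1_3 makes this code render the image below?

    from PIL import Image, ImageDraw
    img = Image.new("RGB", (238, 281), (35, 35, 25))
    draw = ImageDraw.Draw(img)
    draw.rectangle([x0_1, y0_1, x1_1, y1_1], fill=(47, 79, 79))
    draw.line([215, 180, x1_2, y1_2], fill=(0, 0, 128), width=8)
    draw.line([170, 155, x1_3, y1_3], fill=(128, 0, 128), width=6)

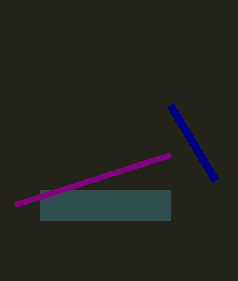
x0_1 = 40, y0_1 = 190, x1_1 = 170, y1_1 = 220, x1_2 = 170, y1_2 = 105, x1_3 = 15, y1_3 = 205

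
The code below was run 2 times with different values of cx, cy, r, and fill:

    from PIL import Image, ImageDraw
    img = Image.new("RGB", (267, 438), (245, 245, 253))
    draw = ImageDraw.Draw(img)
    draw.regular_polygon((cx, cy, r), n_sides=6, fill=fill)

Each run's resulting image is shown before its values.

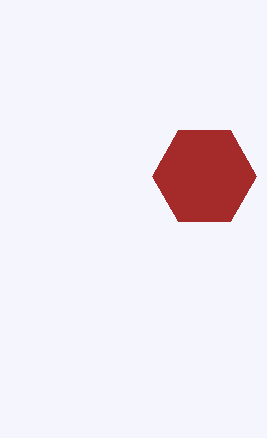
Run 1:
cx = 204; cy = 176; r = 52; fill = 'brown'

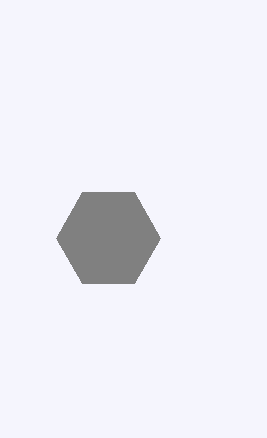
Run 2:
cx = 108; cy = 238; r = 52; fill = 'gray'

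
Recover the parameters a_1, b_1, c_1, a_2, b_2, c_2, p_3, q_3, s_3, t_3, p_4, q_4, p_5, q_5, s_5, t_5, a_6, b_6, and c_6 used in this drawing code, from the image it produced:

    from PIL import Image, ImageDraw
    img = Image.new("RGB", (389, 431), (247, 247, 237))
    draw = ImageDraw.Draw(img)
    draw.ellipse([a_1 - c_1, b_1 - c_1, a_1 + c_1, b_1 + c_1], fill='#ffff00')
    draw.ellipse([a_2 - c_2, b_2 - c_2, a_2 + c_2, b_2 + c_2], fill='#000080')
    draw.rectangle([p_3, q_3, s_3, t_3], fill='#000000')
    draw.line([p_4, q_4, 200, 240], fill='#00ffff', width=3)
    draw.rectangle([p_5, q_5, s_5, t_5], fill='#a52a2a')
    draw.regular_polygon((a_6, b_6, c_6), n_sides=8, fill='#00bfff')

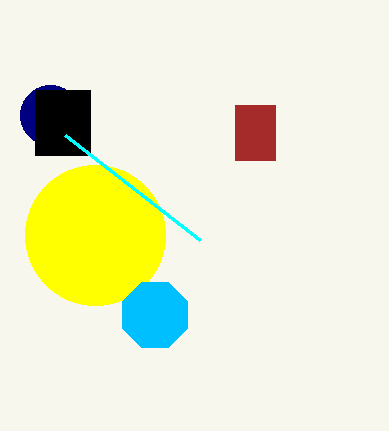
a_1 = 95
b_1 = 235
c_1 = 70
a_2 = 50
b_2 = 115
c_2 = 30
p_3 = 35
q_3 = 90
s_3 = 90
t_3 = 155
p_4 = 65
q_4 = 135
p_5 = 235
q_5 = 105
s_5 = 275
t_5 = 160
a_6 = 155
b_6 = 315
c_6 = 35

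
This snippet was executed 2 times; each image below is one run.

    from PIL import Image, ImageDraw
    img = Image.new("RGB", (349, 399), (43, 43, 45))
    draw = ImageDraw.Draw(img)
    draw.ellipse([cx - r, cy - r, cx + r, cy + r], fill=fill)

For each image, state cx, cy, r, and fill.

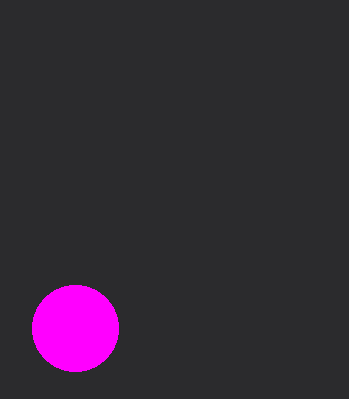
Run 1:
cx = 75
cy = 328
r = 43
fill = 'magenta'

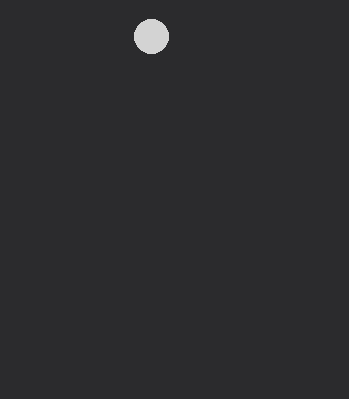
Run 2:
cx = 151, cy = 36, r = 17, fill = 'lightgray'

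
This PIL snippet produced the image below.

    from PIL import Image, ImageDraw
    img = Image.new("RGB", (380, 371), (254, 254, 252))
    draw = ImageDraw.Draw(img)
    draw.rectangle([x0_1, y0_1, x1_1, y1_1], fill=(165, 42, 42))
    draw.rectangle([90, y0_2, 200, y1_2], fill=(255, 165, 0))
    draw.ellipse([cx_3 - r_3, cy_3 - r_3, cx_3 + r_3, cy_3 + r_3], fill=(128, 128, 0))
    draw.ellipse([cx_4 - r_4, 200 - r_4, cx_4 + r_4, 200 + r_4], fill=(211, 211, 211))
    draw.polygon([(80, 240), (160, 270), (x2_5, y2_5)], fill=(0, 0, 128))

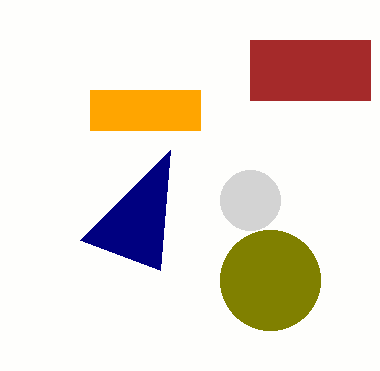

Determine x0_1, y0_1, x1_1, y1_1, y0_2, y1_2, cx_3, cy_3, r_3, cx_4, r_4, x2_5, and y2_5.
x0_1 = 250; y0_1 = 40; x1_1 = 370; y1_1 = 100; y0_2 = 90; y1_2 = 130; cx_3 = 270; cy_3 = 280; r_3 = 50; cx_4 = 250; r_4 = 30; x2_5 = 170; y2_5 = 150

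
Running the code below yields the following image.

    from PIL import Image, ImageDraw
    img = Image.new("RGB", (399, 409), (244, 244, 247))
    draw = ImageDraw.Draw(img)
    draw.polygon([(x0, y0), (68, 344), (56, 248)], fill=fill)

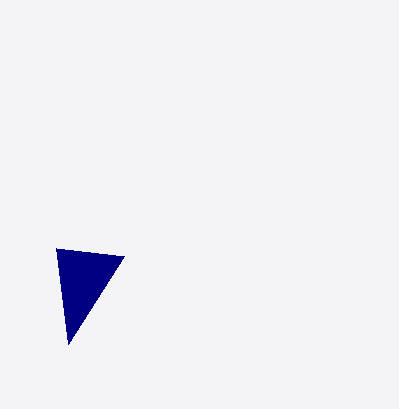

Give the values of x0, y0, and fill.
x0 = 124
y0 = 256
fill = 'navy'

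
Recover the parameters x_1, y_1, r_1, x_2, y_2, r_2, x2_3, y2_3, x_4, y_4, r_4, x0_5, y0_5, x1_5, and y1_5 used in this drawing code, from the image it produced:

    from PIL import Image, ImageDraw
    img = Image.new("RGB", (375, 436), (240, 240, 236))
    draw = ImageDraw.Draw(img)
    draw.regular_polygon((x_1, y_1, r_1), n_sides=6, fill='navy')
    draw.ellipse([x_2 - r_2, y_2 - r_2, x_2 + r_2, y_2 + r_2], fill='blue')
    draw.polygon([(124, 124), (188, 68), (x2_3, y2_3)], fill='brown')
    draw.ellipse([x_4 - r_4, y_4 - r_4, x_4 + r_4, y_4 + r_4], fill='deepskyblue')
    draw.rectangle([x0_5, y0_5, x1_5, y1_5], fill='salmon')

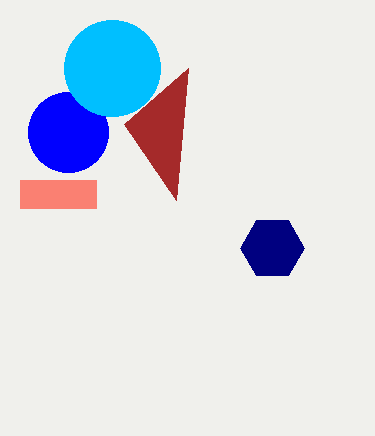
x_1 = 272
y_1 = 248
r_1 = 32
x_2 = 68
y_2 = 132
r_2 = 40
x2_3 = 176
y2_3 = 200
x_4 = 112
y_4 = 68
r_4 = 48
x0_5 = 20
y0_5 = 180
x1_5 = 96
y1_5 = 208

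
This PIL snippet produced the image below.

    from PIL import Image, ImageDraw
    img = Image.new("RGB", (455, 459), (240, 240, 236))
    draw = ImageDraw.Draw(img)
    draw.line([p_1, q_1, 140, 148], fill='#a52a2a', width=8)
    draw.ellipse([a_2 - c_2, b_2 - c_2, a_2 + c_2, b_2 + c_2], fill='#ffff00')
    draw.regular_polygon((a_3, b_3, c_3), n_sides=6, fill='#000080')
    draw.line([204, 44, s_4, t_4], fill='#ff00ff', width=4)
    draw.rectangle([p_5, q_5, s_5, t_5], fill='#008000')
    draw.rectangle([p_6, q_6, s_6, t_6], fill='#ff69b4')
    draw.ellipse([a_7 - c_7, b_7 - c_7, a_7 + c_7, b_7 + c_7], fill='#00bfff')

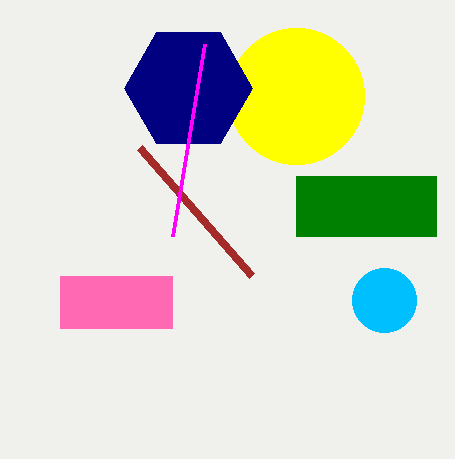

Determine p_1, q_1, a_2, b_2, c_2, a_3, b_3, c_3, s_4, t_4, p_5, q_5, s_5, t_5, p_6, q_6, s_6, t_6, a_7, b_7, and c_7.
p_1 = 252; q_1 = 276; a_2 = 296; b_2 = 96; c_2 = 68; a_3 = 188; b_3 = 88; c_3 = 64; s_4 = 172; t_4 = 236; p_5 = 296; q_5 = 176; s_5 = 436; t_5 = 236; p_6 = 60; q_6 = 276; s_6 = 172; t_6 = 328; a_7 = 384; b_7 = 300; c_7 = 32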